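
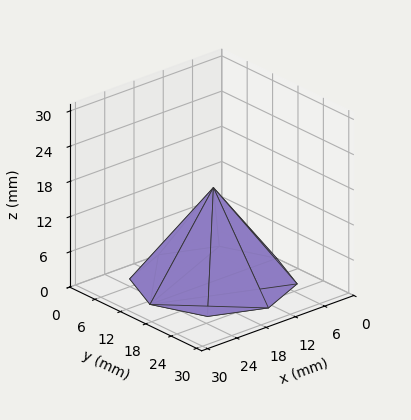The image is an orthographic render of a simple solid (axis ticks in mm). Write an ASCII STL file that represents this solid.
Reading the render: the shape is a regular 8-sided pyramid, base circumscribed radius ≈ 13 mm, apex at z ≈ 16 mm (dimensions read to the nearest mm from the axis ticks). For the STL, each face is triangulated and given an outward normal.

solid part
  facet normal 0.0000 0.0000 -1.0000
    outer loop
      vertex 13.00 26.00 0.00
      vertex 22.19 22.19 0.00
      vertex 26.00 13.00 0.00
    endloop
  endfacet
  facet normal 0.0000 0.0000 -1.0000
    outer loop
      vertex 3.81 22.19 0.00
      vertex 13.00 26.00 0.00
      vertex 26.00 13.00 0.00
    endloop
  endfacet
  facet normal 0.0000 0.0000 -1.0000
    outer loop
      vertex 0.00 13.00 0.00
      vertex 3.81 22.19 0.00
      vertex 26.00 13.00 0.00
    endloop
  endfacet
  facet normal 0.0000 0.0000 -1.0000
    outer loop
      vertex 3.81 3.81 0.00
      vertex 0.00 13.00 0.00
      vertex 26.00 13.00 0.00
    endloop
  endfacet
  facet normal 0.0000 0.0000 -1.0000
    outer loop
      vertex 13.00 0.00 0.00
      vertex 3.81 3.81 0.00
      vertex 26.00 13.00 0.00
    endloop
  endfacet
  facet normal 0.0000 0.0000 -1.0000
    outer loop
      vertex 22.19 3.81 0.00
      vertex 13.00 0.00 0.00
      vertex 26.00 13.00 0.00
    endloop
  endfacet
  facet normal 0.7388 0.3063 0.6003
    outer loop
      vertex 26.00 13.00 0.00
      vertex 22.19 22.19 0.00
      vertex 13.00 13.00 16.00
    endloop
  endfacet
  facet normal 0.3063 0.7388 0.6003
    outer loop
      vertex 22.19 22.19 0.00
      vertex 13.00 26.00 0.00
      vertex 13.00 13.00 16.00
    endloop
  endfacet
  facet normal -0.3063 0.7388 0.6003
    outer loop
      vertex 13.00 26.00 0.00
      vertex 3.81 22.19 0.00
      vertex 13.00 13.00 16.00
    endloop
  endfacet
  facet normal -0.7388 0.3063 0.6003
    outer loop
      vertex 3.81 22.19 0.00
      vertex 0.00 13.00 0.00
      vertex 13.00 13.00 16.00
    endloop
  endfacet
  facet normal -0.7388 -0.3063 0.6003
    outer loop
      vertex 0.00 13.00 0.00
      vertex 3.81 3.81 0.00
      vertex 13.00 13.00 16.00
    endloop
  endfacet
  facet normal -0.3063 -0.7388 0.6003
    outer loop
      vertex 3.81 3.81 0.00
      vertex 13.00 0.00 0.00
      vertex 13.00 13.00 16.00
    endloop
  endfacet
  facet normal 0.3063 -0.7388 0.6003
    outer loop
      vertex 13.00 0.00 0.00
      vertex 22.19 3.81 0.00
      vertex 13.00 13.00 16.00
    endloop
  endfacet
  facet normal 0.7388 -0.3063 0.6003
    outer loop
      vertex 22.19 3.81 0.00
      vertex 26.00 13.00 0.00
      vertex 13.00 13.00 16.00
    endloop
  endfacet
endsolid part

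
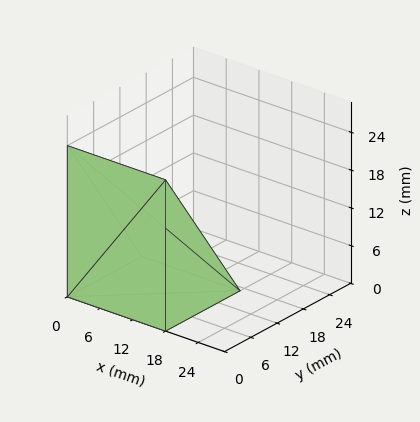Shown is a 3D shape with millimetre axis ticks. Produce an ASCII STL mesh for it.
Reading the render: the shape is a wedge (ramp): 18 × 17 mm base, rising to 24 mm along the y=0 edge and sloping linearly to z=0 at y=17 (dimensions read to the nearest mm from the axis ticks). For the STL, each face is triangulated and given an outward normal.

solid part
  facet normal 0.0000 0.0000 -1.0000
    outer loop
      vertex 18.00 17.00 0.00
      vertex 18.00 0.00 0.00
      vertex 0.00 0.00 0.00
    endloop
  endfacet
  facet normal 0.0000 0.0000 -1.0000
    outer loop
      vertex 0.00 17.00 0.00
      vertex 18.00 17.00 0.00
      vertex 0.00 0.00 0.00
    endloop
  endfacet
  facet normal 0.0000 -1.0000 0.0000
    outer loop
      vertex 0.00 0.00 0.00
      vertex 18.00 0.00 0.00
      vertex 18.00 0.00 24.00
    endloop
  endfacet
  facet normal 0.0000 -1.0000 0.0000
    outer loop
      vertex 0.00 0.00 0.00
      vertex 18.00 0.00 24.00
      vertex 0.00 0.00 24.00
    endloop
  endfacet
  facet normal 0.0000 0.8160 0.5780
    outer loop
      vertex 0.00 0.00 24.00
      vertex 18.00 0.00 24.00
      vertex 18.00 17.00 0.00
    endloop
  endfacet
  facet normal 0.0000 0.8160 0.5780
    outer loop
      vertex 0.00 0.00 24.00
      vertex 18.00 17.00 0.00
      vertex 0.00 17.00 0.00
    endloop
  endfacet
  facet normal -1.0000 0.0000 0.0000
    outer loop
      vertex 0.00 0.00 24.00
      vertex 0.00 17.00 0.00
      vertex 0.00 0.00 0.00
    endloop
  endfacet
  facet normal 1.0000 0.0000 0.0000
    outer loop
      vertex 18.00 0.00 0.00
      vertex 18.00 17.00 0.00
      vertex 18.00 0.00 24.00
    endloop
  endfacet
endsolid part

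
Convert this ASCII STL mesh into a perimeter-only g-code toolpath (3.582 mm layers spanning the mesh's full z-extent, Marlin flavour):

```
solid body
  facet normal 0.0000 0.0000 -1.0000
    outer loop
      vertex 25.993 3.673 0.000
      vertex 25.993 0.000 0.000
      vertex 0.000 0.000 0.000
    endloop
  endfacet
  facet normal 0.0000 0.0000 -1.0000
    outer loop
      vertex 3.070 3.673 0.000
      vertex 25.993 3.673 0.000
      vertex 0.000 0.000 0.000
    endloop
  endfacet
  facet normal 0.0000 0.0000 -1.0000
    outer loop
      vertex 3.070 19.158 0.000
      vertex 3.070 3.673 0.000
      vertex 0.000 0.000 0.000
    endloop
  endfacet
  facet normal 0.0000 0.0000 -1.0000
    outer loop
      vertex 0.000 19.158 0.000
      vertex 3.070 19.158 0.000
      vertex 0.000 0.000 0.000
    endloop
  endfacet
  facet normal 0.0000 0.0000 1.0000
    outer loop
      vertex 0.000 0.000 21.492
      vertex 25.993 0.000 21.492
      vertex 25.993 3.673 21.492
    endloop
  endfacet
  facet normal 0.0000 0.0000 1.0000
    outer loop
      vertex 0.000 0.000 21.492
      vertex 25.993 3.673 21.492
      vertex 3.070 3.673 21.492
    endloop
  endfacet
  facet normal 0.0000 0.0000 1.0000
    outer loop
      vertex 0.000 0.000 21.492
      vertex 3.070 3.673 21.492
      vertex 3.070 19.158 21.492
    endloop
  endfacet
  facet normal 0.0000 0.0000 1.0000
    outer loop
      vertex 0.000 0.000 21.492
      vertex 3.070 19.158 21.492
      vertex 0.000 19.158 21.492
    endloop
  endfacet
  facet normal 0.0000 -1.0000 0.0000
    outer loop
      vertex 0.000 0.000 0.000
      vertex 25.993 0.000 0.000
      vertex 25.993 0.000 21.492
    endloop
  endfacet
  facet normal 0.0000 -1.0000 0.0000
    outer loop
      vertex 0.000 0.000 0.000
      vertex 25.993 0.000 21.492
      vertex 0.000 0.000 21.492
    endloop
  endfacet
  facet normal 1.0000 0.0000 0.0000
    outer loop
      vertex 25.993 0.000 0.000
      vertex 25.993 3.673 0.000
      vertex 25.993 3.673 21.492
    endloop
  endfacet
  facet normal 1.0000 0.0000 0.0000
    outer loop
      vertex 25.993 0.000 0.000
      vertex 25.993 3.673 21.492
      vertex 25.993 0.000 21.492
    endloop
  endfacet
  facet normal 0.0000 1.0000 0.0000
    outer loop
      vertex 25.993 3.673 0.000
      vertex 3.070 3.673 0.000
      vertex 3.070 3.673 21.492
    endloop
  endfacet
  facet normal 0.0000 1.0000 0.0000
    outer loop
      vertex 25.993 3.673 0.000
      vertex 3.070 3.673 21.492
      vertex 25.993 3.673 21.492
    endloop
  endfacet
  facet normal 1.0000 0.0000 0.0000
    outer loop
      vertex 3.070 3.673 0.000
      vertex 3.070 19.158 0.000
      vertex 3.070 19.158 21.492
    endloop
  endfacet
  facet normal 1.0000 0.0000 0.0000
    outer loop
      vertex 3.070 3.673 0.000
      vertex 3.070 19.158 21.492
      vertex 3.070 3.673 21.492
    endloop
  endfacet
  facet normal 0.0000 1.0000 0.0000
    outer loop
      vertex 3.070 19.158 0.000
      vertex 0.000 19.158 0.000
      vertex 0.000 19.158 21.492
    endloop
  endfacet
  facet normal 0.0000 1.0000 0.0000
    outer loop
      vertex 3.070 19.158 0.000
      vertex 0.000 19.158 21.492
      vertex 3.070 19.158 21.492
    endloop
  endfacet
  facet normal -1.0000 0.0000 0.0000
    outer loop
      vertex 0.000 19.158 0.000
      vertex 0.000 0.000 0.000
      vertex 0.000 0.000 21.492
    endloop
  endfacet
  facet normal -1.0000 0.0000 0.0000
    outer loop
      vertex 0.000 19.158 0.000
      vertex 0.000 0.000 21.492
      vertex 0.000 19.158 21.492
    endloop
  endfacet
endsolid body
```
; perimeter-only toolpath
G21 ; units = mm
G90 ; absolute positioning
G28 ; home
; layer 1
G0 Z3.582
G0 X0.000 Y0.000
G1 X25.993 Y0.000
G1 X25.993 Y3.673
G1 X3.070 Y3.673
G1 X3.070 Y19.158
G1 X0.000 Y19.158
G1 X0.000 Y0.000
; layer 2
G0 Z7.164
G0 X0.000 Y0.000
G1 X25.993 Y0.000
G1 X25.993 Y3.673
G1 X3.070 Y3.673
G1 X3.070 Y19.158
G1 X0.000 Y19.158
G1 X0.000 Y0.000
; layer 3
G0 Z10.746
G0 X0.000 Y0.000
G1 X25.993 Y0.000
G1 X25.993 Y3.673
G1 X3.070 Y3.673
G1 X3.070 Y19.158
G1 X0.000 Y19.158
G1 X0.000 Y0.000
; layer 4
G0 Z14.328
G0 X0.000 Y0.000
G1 X25.993 Y0.000
G1 X25.993 Y3.673
G1 X3.070 Y3.673
G1 X3.070 Y19.158
G1 X0.000 Y19.158
G1 X0.000 Y0.000
; layer 5
G0 Z17.910
G0 X0.000 Y0.000
G1 X25.993 Y0.000
G1 X25.993 Y3.673
G1 X3.070 Y3.673
G1 X3.070 Y19.158
G1 X0.000 Y19.158
G1 X0.000 Y0.000
; layer 6
G0 Z21.492
G0 X0.000 Y0.000
G1 X25.993 Y0.000
G1 X25.993 Y3.673
G1 X3.070 Y3.673
G1 X3.070 Y19.158
G1 X0.000 Y19.158
G1 X0.000 Y0.000
M2 ; end

The solid is an L-shaped prism: outer 26 × 19.2 mm, arm thicknesses ≈ 3.67 mm (horizontal) and 3.07 mm (vertical), extruded 21.5 mm in z. Slicing at Δz = 3.582 mm — 6 equal slices spanning the solid's height, so layer i sits at z = i·h/6 — gives 6 non-empty perimeters. Each is a 6-segment closed polygon; G0 lifts to the layer z and rapids to the start vertex, then G1 traces the edges.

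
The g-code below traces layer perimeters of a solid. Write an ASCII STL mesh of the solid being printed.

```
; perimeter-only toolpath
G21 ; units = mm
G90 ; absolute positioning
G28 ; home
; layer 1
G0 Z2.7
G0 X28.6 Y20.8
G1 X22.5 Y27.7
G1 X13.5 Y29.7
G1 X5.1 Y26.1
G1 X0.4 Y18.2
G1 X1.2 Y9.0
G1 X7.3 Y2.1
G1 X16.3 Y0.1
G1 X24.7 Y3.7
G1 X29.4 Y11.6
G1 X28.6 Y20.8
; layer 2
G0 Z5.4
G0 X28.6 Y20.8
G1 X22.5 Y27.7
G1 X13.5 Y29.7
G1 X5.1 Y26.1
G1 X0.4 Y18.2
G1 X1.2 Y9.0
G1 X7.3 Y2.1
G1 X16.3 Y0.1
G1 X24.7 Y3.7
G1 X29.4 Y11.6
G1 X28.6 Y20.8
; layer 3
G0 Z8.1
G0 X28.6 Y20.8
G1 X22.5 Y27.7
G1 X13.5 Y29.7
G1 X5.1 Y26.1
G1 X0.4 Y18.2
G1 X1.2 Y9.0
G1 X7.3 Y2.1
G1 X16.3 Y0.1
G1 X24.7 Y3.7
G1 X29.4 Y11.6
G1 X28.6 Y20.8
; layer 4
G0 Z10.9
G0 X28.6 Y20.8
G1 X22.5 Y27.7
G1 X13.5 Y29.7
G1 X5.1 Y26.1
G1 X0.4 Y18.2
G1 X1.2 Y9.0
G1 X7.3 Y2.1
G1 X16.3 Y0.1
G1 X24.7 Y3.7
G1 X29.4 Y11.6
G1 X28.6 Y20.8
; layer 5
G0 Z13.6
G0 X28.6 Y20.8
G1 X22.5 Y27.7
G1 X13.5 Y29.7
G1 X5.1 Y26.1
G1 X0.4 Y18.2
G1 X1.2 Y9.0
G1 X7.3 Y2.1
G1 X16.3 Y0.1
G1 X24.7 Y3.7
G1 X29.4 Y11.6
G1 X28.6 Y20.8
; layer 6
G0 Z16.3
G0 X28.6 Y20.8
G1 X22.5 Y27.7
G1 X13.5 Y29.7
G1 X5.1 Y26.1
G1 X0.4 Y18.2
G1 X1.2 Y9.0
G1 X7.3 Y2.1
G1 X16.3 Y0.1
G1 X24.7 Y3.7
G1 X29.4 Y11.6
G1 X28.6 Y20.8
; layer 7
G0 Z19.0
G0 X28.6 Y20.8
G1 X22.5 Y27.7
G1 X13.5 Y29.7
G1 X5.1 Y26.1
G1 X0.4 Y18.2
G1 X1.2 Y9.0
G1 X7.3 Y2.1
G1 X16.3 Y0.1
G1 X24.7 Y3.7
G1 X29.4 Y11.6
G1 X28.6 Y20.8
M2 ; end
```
solid part
  facet normal 0.0000 0.0000 -1.0000
    outer loop
      vertex 13.5 29.7 0.0
      vertex 22.5 27.7 0.0
      vertex 28.6 20.8 0.0
    endloop
  endfacet
  facet normal 0.0000 0.0000 -1.0000
    outer loop
      vertex 5.1 26.1 0.0
      vertex 13.5 29.7 0.0
      vertex 28.6 20.8 0.0
    endloop
  endfacet
  facet normal 0.0000 0.0000 -1.0000
    outer loop
      vertex 0.4 18.2 0.0
      vertex 5.1 26.1 0.0
      vertex 28.6 20.8 0.0
    endloop
  endfacet
  facet normal 0.0000 0.0000 -1.0000
    outer loop
      vertex 1.2 9.0 0.0
      vertex 0.4 18.2 0.0
      vertex 28.6 20.8 0.0
    endloop
  endfacet
  facet normal 0.0000 0.0000 -1.0000
    outer loop
      vertex 7.3 2.1 0.0
      vertex 1.2 9.0 0.0
      vertex 28.6 20.8 0.0
    endloop
  endfacet
  facet normal 0.0000 0.0000 -1.0000
    outer loop
      vertex 16.3 0.1 0.0
      vertex 7.3 2.1 0.0
      vertex 28.6 20.8 0.0
    endloop
  endfacet
  facet normal 0.0000 0.0000 -1.0000
    outer loop
      vertex 24.7 3.7 0.0
      vertex 16.3 0.1 0.0
      vertex 28.6 20.8 0.0
    endloop
  endfacet
  facet normal 0.0000 0.0000 -1.0000
    outer loop
      vertex 29.4 11.6 0.0
      vertex 24.7 3.7 0.0
      vertex 28.6 20.8 0.0
    endloop
  endfacet
  facet normal 0.0000 0.0000 1.0000
    outer loop
      vertex 28.6 20.8 19.0
      vertex 22.5 27.7 19.0
      vertex 13.5 29.7 19.0
    endloop
  endfacet
  facet normal 0.0000 0.0000 1.0000
    outer loop
      vertex 28.6 20.8 19.0
      vertex 13.5 29.7 19.0
      vertex 5.1 26.1 19.0
    endloop
  endfacet
  facet normal 0.0000 0.0000 1.0000
    outer loop
      vertex 28.6 20.8 19.0
      vertex 5.1 26.1 19.0
      vertex 0.4 18.2 19.0
    endloop
  endfacet
  facet normal 0.0000 0.0000 1.0000
    outer loop
      vertex 28.6 20.8 19.0
      vertex 0.4 18.2 19.0
      vertex 1.2 9.0 19.0
    endloop
  endfacet
  facet normal 0.0000 0.0000 1.0000
    outer loop
      vertex 28.6 20.8 19.0
      vertex 1.2 9.0 19.0
      vertex 7.3 2.1 19.0
    endloop
  endfacet
  facet normal 0.0000 0.0000 1.0000
    outer loop
      vertex 28.6 20.8 19.0
      vertex 7.3 2.1 19.0
      vertex 16.3 0.1 19.0
    endloop
  endfacet
  facet normal 0.0000 0.0000 1.0000
    outer loop
      vertex 28.6 20.8 19.0
      vertex 16.3 0.1 19.0
      vertex 24.7 3.7 19.0
    endloop
  endfacet
  facet normal 0.0000 0.0000 1.0000
    outer loop
      vertex 28.6 20.8 19.0
      vertex 24.7 3.7 19.0
      vertex 29.4 11.6 19.0
    endloop
  endfacet
  facet normal 0.7492 0.6623 0.0000
    outer loop
      vertex 28.6 20.8 0.0
      vertex 22.5 27.7 0.0
      vertex 22.5 27.7 19.0
    endloop
  endfacet
  facet normal 0.7492 0.6623 0.0000
    outer loop
      vertex 28.6 20.8 0.0
      vertex 22.5 27.7 19.0
      vertex 28.6 20.8 19.0
    endloop
  endfacet
  facet normal 0.2169 0.9762 0.0000
    outer loop
      vertex 22.5 27.7 0.0
      vertex 13.5 29.7 0.0
      vertex 13.5 29.7 19.0
    endloop
  endfacet
  facet normal 0.2169 0.9762 0.0000
    outer loop
      vertex 22.5 27.7 0.0
      vertex 13.5 29.7 19.0
      vertex 22.5 27.7 19.0
    endloop
  endfacet
  facet normal -0.3939 0.9191 0.0000
    outer loop
      vertex 13.5 29.7 0.0
      vertex 5.1 26.1 0.0
      vertex 5.1 26.1 19.0
    endloop
  endfacet
  facet normal -0.3939 0.9191 0.0000
    outer loop
      vertex 13.5 29.7 0.0
      vertex 5.1 26.1 19.0
      vertex 13.5 29.7 19.0
    endloop
  endfacet
  facet normal -0.8594 0.5113 0.0000
    outer loop
      vertex 5.1 26.1 0.0
      vertex 0.4 18.2 0.0
      vertex 0.4 18.2 19.0
    endloop
  endfacet
  facet normal -0.8594 0.5113 0.0000
    outer loop
      vertex 5.1 26.1 0.0
      vertex 0.4 18.2 19.0
      vertex 5.1 26.1 19.0
    endloop
  endfacet
  facet normal -0.9962 -0.0866 0.0000
    outer loop
      vertex 0.4 18.2 0.0
      vertex 1.2 9.0 0.0
      vertex 1.2 9.0 19.0
    endloop
  endfacet
  facet normal -0.9962 -0.0866 0.0000
    outer loop
      vertex 0.4 18.2 0.0
      vertex 1.2 9.0 19.0
      vertex 0.4 18.2 19.0
    endloop
  endfacet
  facet normal -0.7492 -0.6623 0.0000
    outer loop
      vertex 1.2 9.0 0.0
      vertex 7.3 2.1 0.0
      vertex 7.3 2.1 19.0
    endloop
  endfacet
  facet normal -0.7492 -0.6623 0.0000
    outer loop
      vertex 1.2 9.0 0.0
      vertex 7.3 2.1 19.0
      vertex 1.2 9.0 19.0
    endloop
  endfacet
  facet normal -0.2169 -0.9762 0.0000
    outer loop
      vertex 7.3 2.1 0.0
      vertex 16.3 0.1 0.0
      vertex 16.3 0.1 19.0
    endloop
  endfacet
  facet normal -0.2169 -0.9762 0.0000
    outer loop
      vertex 7.3 2.1 0.0
      vertex 16.3 0.1 19.0
      vertex 7.3 2.1 19.0
    endloop
  endfacet
  facet normal 0.3939 -0.9191 0.0000
    outer loop
      vertex 16.3 0.1 0.0
      vertex 24.7 3.7 0.0
      vertex 24.7 3.7 19.0
    endloop
  endfacet
  facet normal 0.3939 -0.9191 0.0000
    outer loop
      vertex 16.3 0.1 0.0
      vertex 24.7 3.7 19.0
      vertex 16.3 0.1 19.0
    endloop
  endfacet
  facet normal 0.8594 -0.5113 0.0000
    outer loop
      vertex 24.7 3.7 0.0
      vertex 29.4 11.6 0.0
      vertex 29.4 11.6 19.0
    endloop
  endfacet
  facet normal 0.8594 -0.5113 0.0000
    outer loop
      vertex 24.7 3.7 0.0
      vertex 29.4 11.6 19.0
      vertex 24.7 3.7 19.0
    endloop
  endfacet
  facet normal 0.9962 0.0866 0.0000
    outer loop
      vertex 29.4 11.6 0.0
      vertex 28.6 20.8 0.0
      vertex 28.6 20.8 19.0
    endloop
  endfacet
  facet normal 0.9962 0.0866 0.0000
    outer loop
      vertex 29.4 11.6 0.0
      vertex 28.6 20.8 19.0
      vertex 29.4 11.6 19.0
    endloop
  endfacet
endsolid part

The G0 Z moves step by Δz≈2.7 mm. Every layer's G1 loop is the same polygon, so the solid is a straight extrusion of it from z=0 to z≈19. Closing with flat bottom and top caps and triangulating gives 36 facets — a regular 10-sided prism (a cylinder approximated with 10 flat sides), circumscribed radius ≈ 14.9 mm, height ≈ 19 mm.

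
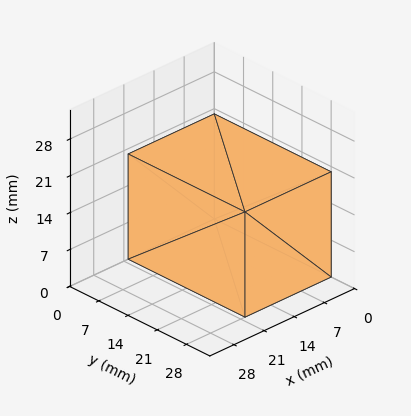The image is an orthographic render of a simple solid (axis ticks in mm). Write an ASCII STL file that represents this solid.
Reading the render: the shape is a rectangular box, roughly 20 × 28 mm footprint and 20 mm tall (dimensions read to the nearest mm from the axis ticks). For the STL, each face is triangulated and given an outward normal.

solid part
  facet normal 0.0000 0.0000 -1.0000
    outer loop
      vertex 20.000 28.000 0.000
      vertex 20.000 0.000 0.000
      vertex 0.000 0.000 0.000
    endloop
  endfacet
  facet normal 0.0000 0.0000 -1.0000
    outer loop
      vertex 0.000 28.000 0.000
      vertex 20.000 28.000 0.000
      vertex 0.000 0.000 0.000
    endloop
  endfacet
  facet normal 0.0000 0.0000 1.0000
    outer loop
      vertex 0.000 0.000 20.000
      vertex 20.000 0.000 20.000
      vertex 20.000 28.000 20.000
    endloop
  endfacet
  facet normal 0.0000 0.0000 1.0000
    outer loop
      vertex 0.000 0.000 20.000
      vertex 20.000 28.000 20.000
      vertex 0.000 28.000 20.000
    endloop
  endfacet
  facet normal 0.0000 -1.0000 0.0000
    outer loop
      vertex 0.000 0.000 0.000
      vertex 20.000 0.000 0.000
      vertex 20.000 0.000 20.000
    endloop
  endfacet
  facet normal 0.0000 -1.0000 0.0000
    outer loop
      vertex 0.000 0.000 0.000
      vertex 20.000 0.000 20.000
      vertex 0.000 0.000 20.000
    endloop
  endfacet
  facet normal 0.0000 1.0000 0.0000
    outer loop
      vertex 20.000 28.000 20.000
      vertex 20.000 28.000 0.000
      vertex 0.000 28.000 0.000
    endloop
  endfacet
  facet normal 0.0000 1.0000 0.0000
    outer loop
      vertex 0.000 28.000 20.000
      vertex 20.000 28.000 20.000
      vertex 0.000 28.000 0.000
    endloop
  endfacet
  facet normal -1.0000 0.0000 0.0000
    outer loop
      vertex 0.000 28.000 20.000
      vertex 0.000 28.000 0.000
      vertex 0.000 0.000 0.000
    endloop
  endfacet
  facet normal -1.0000 0.0000 0.0000
    outer loop
      vertex 0.000 0.000 20.000
      vertex 0.000 28.000 20.000
      vertex 0.000 0.000 0.000
    endloop
  endfacet
  facet normal 1.0000 0.0000 0.0000
    outer loop
      vertex 20.000 0.000 0.000
      vertex 20.000 28.000 0.000
      vertex 20.000 28.000 20.000
    endloop
  endfacet
  facet normal 1.0000 0.0000 0.0000
    outer loop
      vertex 20.000 0.000 0.000
      vertex 20.000 28.000 20.000
      vertex 20.000 0.000 20.000
    endloop
  endfacet
endsolid part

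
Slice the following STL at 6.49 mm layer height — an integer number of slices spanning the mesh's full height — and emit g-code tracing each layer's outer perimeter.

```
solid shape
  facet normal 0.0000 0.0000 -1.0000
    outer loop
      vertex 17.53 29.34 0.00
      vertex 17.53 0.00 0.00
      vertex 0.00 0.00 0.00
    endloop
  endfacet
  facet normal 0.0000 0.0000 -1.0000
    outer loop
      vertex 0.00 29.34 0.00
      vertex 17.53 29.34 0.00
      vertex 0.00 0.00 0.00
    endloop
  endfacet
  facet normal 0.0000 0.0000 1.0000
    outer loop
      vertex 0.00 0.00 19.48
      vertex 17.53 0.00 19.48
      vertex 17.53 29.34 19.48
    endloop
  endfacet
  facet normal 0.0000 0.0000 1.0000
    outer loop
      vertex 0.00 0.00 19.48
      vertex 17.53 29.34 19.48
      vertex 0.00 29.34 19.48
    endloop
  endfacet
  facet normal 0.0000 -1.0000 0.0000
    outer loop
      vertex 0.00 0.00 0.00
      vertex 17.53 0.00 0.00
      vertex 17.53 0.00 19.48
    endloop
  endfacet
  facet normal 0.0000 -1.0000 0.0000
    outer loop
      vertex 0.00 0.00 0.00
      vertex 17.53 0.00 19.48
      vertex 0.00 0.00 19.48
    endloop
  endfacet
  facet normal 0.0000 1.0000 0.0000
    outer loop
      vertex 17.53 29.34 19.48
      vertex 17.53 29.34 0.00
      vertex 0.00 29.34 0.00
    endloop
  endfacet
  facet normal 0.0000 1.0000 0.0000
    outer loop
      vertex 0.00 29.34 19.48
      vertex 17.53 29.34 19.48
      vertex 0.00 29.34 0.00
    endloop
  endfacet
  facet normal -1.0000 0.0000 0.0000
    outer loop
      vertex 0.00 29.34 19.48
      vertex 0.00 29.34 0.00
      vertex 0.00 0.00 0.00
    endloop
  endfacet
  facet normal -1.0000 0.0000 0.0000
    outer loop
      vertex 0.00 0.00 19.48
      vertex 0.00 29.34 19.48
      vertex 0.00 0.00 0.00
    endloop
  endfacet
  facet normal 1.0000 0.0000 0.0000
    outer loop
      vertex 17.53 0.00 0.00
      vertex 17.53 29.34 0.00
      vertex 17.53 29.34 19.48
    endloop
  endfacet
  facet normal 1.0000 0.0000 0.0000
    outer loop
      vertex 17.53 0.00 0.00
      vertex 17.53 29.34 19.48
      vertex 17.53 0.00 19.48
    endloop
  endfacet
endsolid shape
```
; perimeter-only toolpath
G21 ; units = mm
G90 ; absolute positioning
G28 ; home
; layer 1
G0 Z6.49
G0 X0.00 Y0.00
G1 X17.53 Y0.00
G1 X17.53 Y29.34
G1 X0.00 Y29.34
G1 X0.00 Y0.00
; layer 2
G0 Z12.99
G0 X0.00 Y0.00
G1 X17.53 Y0.00
G1 X17.53 Y29.34
G1 X0.00 Y29.34
G1 X0.00 Y0.00
; layer 3
G0 Z19.48
G0 X0.00 Y0.00
G1 X17.53 Y0.00
G1 X17.53 Y29.34
G1 X0.00 Y29.34
G1 X0.00 Y0.00
M2 ; end

The solid is a rectangular box, roughly 17.5 × 29.3 mm footprint and 19.5 mm tall. Slicing at Δz = 6.49 mm — 3 equal slices spanning the solid's height, so layer i sits at z = i·h/3 — gives 3 non-empty perimeters. Each is a 4-segment closed polygon; G0 lifts to the layer z and rapids to the start vertex, then G1 traces the edges.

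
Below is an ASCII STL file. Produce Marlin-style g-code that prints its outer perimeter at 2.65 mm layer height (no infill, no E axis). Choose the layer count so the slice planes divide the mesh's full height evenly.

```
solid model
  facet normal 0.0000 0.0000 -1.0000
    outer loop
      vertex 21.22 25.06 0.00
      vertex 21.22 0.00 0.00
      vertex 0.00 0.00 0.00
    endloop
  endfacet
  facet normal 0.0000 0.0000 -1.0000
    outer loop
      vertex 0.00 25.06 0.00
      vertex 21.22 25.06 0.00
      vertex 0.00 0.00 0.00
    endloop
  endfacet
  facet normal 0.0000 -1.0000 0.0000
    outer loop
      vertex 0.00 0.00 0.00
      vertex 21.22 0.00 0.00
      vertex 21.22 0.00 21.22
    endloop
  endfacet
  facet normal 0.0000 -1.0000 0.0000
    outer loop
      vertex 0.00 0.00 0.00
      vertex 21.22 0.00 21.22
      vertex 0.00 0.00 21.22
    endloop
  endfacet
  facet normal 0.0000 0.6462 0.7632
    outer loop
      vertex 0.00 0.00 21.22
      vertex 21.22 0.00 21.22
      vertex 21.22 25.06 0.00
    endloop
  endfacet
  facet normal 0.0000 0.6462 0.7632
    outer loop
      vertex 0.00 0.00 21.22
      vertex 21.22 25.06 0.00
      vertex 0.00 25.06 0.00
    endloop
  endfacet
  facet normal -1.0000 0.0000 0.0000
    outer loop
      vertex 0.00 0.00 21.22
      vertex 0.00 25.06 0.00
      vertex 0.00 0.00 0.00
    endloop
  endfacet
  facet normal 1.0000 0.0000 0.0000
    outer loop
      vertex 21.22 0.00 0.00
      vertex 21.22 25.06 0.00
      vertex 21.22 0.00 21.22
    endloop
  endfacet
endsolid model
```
; perimeter-only toolpath
G21 ; units = mm
G90 ; absolute positioning
G28 ; home
; layer 1
G0 Z2.65
G0 X0.00 Y0.00
G1 X21.22 Y0.00
G1 X21.22 Y21.93
G1 X0.00 Y21.93
G1 X0.00 Y0.00
; layer 2
G0 Z5.30
G0 X0.00 Y0.00
G1 X21.22 Y0.00
G1 X21.22 Y18.79
G1 X0.00 Y18.79
G1 X0.00 Y0.00
; layer 3
G0 Z7.96
G0 X0.00 Y0.00
G1 X21.22 Y0.00
G1 X21.22 Y15.66
G1 X0.00 Y15.66
G1 X0.00 Y0.00
; layer 4
G0 Z10.61
G0 X0.00 Y0.00
G1 X21.22 Y0.00
G1 X21.22 Y12.53
G1 X0.00 Y12.53
G1 X0.00 Y0.00
; layer 5
G0 Z13.26
G0 X0.00 Y0.00
G1 X21.22 Y0.00
G1 X21.22 Y9.40
G1 X0.00 Y9.40
G1 X0.00 Y0.00
; layer 6
G0 Z15.91
G0 X0.00 Y0.00
G1 X21.22 Y0.00
G1 X21.22 Y6.26
G1 X0.00 Y6.26
G1 X0.00 Y0.00
; layer 7
G0 Z18.57
G0 X0.00 Y0.00
G1 X21.22 Y0.00
G1 X21.22 Y3.13
G1 X0.00 Y3.13
G1 X0.00 Y0.00
M2 ; end

The solid is a wedge (ramp): 21.2 × 25.1 mm base, rising to 21.2 mm along the y=0 edge and sloping linearly to z=0 at y=25.1. Slicing at Δz = 2.65 mm — 8 equal slices spanning the solid's height, so layer i sits at z = i·h/8 — gives 7 non-empty perimeters. Each is a 4-segment closed polygon; G0 lifts to the layer z and rapids to the start vertex, then G1 traces the edges. The cross-section shrinks linearly with z (the slice at the apex is degenerate and omitted).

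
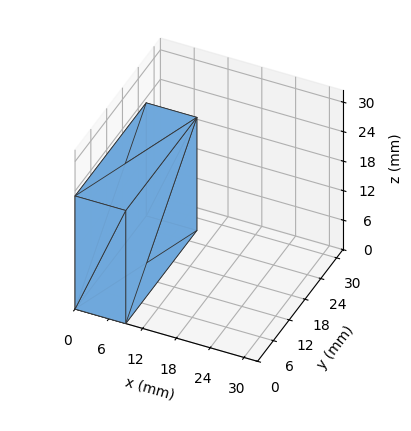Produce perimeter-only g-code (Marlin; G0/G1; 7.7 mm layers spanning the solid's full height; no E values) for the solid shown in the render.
Reading the render: the shape is a rectangular box, roughly 9 × 27 mm footprint and 23 mm tall (dimensions read to the nearest mm from the axis ticks). For the g-code, the solid's height is divided into equal slices at the stated Δz and each level perimeter traced with G1 moves after a G0 lift.

; perimeter-only toolpath
G21 ; units = mm
G90 ; absolute positioning
G28 ; home
; layer 1
G0 Z7.7
G0 X0.0 Y0.0
G1 X9.0 Y0.0
G1 X9.0 Y27.0
G1 X0.0 Y27.0
G1 X0.0 Y0.0
; layer 2
G0 Z15.3
G0 X0.0 Y0.0
G1 X9.0 Y0.0
G1 X9.0 Y27.0
G1 X0.0 Y27.0
G1 X0.0 Y0.0
; layer 3
G0 Z23.0
G0 X0.0 Y0.0
G1 X9.0 Y0.0
G1 X9.0 Y27.0
G1 X0.0 Y27.0
G1 X0.0 Y0.0
M2 ; end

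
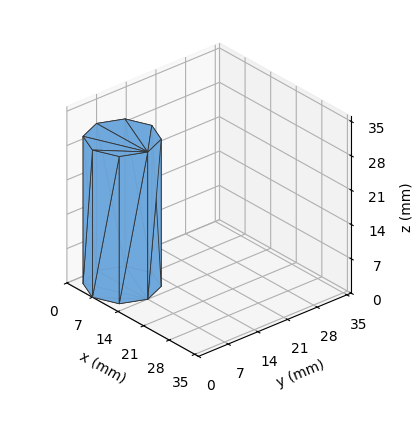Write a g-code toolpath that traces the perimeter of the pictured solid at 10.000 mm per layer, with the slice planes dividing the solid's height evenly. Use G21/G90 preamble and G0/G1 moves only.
Reading the render: the shape is a regular 8-sided prism (a cylinder approximated with 8 flat sides), circumscribed radius ≈ 7 mm, height ≈ 30 mm (dimensions read to the nearest mm from the axis ticks). For the g-code, the solid's height is divided into equal slices at the stated Δz and each level perimeter traced with G1 moves after a G0 lift.

; perimeter-only toolpath
G21 ; units = mm
G90 ; absolute positioning
G28 ; home
; layer 1
G0 Z10.000
G0 X14.000 Y7.000
G1 X11.950 Y11.950
G1 X7.000 Y14.000
G1 X2.050 Y11.950
G1 X0.000 Y7.000
G1 X2.050 Y2.050
G1 X7.000 Y0.000
G1 X11.950 Y2.050
G1 X14.000 Y7.000
; layer 2
G0 Z20.000
G0 X14.000 Y7.000
G1 X11.950 Y11.950
G1 X7.000 Y14.000
G1 X2.050 Y11.950
G1 X0.000 Y7.000
G1 X2.050 Y2.050
G1 X7.000 Y0.000
G1 X11.950 Y2.050
G1 X14.000 Y7.000
; layer 3
G0 Z30.000
G0 X14.000 Y7.000
G1 X11.950 Y11.950
G1 X7.000 Y14.000
G1 X2.050 Y11.950
G1 X0.000 Y7.000
G1 X2.050 Y2.050
G1 X7.000 Y0.000
G1 X11.950 Y2.050
G1 X14.000 Y7.000
M2 ; end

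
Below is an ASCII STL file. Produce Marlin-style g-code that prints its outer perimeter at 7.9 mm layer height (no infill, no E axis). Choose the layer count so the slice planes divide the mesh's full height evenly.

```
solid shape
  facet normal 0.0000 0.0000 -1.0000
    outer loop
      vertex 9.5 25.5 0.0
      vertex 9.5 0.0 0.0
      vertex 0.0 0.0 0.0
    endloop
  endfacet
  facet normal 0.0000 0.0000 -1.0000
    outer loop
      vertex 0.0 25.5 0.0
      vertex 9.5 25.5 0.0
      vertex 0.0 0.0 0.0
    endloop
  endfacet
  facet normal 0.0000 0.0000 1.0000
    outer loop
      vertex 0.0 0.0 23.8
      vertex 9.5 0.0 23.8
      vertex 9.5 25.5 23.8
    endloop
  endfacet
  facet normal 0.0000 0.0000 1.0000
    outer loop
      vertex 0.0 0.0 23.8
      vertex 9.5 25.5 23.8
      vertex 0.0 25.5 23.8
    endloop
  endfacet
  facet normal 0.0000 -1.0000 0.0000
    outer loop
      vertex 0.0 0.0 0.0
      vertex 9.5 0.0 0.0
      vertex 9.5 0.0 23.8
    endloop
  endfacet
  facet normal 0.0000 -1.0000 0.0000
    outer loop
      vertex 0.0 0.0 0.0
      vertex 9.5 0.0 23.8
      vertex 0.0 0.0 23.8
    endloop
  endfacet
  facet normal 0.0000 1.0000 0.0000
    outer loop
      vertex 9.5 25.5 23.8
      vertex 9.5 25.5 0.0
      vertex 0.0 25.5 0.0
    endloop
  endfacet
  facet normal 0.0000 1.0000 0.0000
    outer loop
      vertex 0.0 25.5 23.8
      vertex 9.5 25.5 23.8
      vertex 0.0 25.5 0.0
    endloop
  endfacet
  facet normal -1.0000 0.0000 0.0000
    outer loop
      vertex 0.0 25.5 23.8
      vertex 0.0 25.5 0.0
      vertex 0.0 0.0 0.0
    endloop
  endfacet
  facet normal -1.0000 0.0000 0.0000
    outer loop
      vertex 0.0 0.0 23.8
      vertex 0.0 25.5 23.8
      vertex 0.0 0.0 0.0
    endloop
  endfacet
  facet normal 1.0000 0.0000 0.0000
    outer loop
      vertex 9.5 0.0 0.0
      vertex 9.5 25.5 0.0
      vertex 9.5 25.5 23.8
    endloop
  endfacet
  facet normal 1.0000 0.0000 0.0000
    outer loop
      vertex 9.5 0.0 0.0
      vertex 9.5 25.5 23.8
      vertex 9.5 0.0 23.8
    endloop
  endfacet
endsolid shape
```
; perimeter-only toolpath
G21 ; units = mm
G90 ; absolute positioning
G28 ; home
; layer 1
G0 Z7.9
G0 X0.0 Y0.0
G1 X9.5 Y0.0
G1 X9.5 Y25.5
G1 X0.0 Y25.5
G1 X0.0 Y0.0
; layer 2
G0 Z15.9
G0 X0.0 Y0.0
G1 X9.5 Y0.0
G1 X9.5 Y25.5
G1 X0.0 Y25.5
G1 X0.0 Y0.0
; layer 3
G0 Z23.8
G0 X0.0 Y0.0
G1 X9.5 Y0.0
G1 X9.5 Y25.5
G1 X0.0 Y25.5
G1 X0.0 Y0.0
M2 ; end

The solid is a rectangular box, roughly 9.5 × 25.5 mm footprint and 23.8 mm tall. Slicing at Δz = 7.9 mm — 3 equal slices spanning the solid's height, so layer i sits at z = i·h/3 — gives 3 non-empty perimeters. Each is a 4-segment closed polygon; G0 lifts to the layer z and rapids to the start vertex, then G1 traces the edges.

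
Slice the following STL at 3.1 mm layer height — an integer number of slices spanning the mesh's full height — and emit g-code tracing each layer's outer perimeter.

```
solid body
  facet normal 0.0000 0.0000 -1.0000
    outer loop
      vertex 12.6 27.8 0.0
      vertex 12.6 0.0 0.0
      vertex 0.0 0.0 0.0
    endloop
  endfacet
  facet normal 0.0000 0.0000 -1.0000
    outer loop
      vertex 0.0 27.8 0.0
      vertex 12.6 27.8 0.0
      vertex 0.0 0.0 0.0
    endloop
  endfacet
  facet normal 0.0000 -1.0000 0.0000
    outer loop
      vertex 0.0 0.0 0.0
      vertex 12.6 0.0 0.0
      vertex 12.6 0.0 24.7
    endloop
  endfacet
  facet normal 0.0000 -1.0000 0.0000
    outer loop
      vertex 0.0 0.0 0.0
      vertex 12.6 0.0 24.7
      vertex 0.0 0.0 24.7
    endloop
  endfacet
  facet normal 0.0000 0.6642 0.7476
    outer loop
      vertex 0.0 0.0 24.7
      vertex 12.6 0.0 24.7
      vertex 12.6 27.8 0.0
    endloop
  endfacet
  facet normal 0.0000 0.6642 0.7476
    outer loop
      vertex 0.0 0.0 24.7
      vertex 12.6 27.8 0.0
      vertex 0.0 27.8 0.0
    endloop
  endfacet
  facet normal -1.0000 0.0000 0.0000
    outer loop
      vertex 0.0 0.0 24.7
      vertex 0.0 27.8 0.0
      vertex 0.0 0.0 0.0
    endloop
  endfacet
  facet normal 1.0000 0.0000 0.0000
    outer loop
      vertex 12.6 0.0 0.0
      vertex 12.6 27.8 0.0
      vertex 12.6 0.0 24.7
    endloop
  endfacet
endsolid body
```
; perimeter-only toolpath
G21 ; units = mm
G90 ; absolute positioning
G28 ; home
; layer 1
G0 Z3.1
G0 X0.0 Y0.0
G1 X12.6 Y0.0
G1 X12.6 Y24.3
G1 X0.0 Y24.3
G1 X0.0 Y0.0
; layer 2
G0 Z6.2
G0 X0.0 Y0.0
G1 X12.6 Y0.0
G1 X12.6 Y20.9
G1 X0.0 Y20.9
G1 X0.0 Y0.0
; layer 3
G0 Z9.3
G0 X0.0 Y0.0
G1 X12.6 Y0.0
G1 X12.6 Y17.4
G1 X0.0 Y17.4
G1 X0.0 Y0.0
; layer 4
G0 Z12.3
G0 X0.0 Y0.0
G1 X12.6 Y0.0
G1 X12.6 Y13.9
G1 X0.0 Y13.9
G1 X0.0 Y0.0
; layer 5
G0 Z15.4
G0 X0.0 Y0.0
G1 X12.6 Y0.0
G1 X12.6 Y10.4
G1 X0.0 Y10.4
G1 X0.0 Y0.0
; layer 6
G0 Z18.5
G0 X0.0 Y0.0
G1 X12.6 Y0.0
G1 X12.6 Y7.0
G1 X0.0 Y7.0
G1 X0.0 Y0.0
; layer 7
G0 Z21.6
G0 X0.0 Y0.0
G1 X12.6 Y0.0
G1 X12.6 Y3.5
G1 X0.0 Y3.5
G1 X0.0 Y0.0
M2 ; end

The solid is a wedge (ramp): 12.6 × 27.8 mm base, rising to 24.7 mm along the y=0 edge and sloping linearly to z=0 at y=27.8. Slicing at Δz = 3.1 mm — 8 equal slices spanning the solid's height, so layer i sits at z = i·h/8 — gives 7 non-empty perimeters. Each is a 4-segment closed polygon; G0 lifts to the layer z and rapids to the start vertex, then G1 traces the edges. The cross-section shrinks linearly with z (the slice at the apex is degenerate and omitted).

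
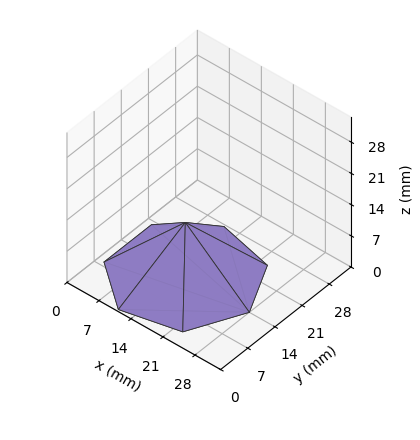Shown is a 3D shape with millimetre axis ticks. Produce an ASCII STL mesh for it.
Reading the render: the shape is a regular 7-sided pyramid, base circumscribed radius ≈ 14 mm, apex at z ≈ 12 mm (dimensions read to the nearest mm from the axis ticks). For the STL, each face is triangulated and given an outward normal.

solid part
  facet normal 0.0000 0.0000 -1.0000
    outer loop
      vertex 10.9 27.6 0.0
      vertex 22.7 24.9 0.0
      vertex 28.0 14.0 0.0
    endloop
  endfacet
  facet normal 0.0000 0.0000 -1.0000
    outer loop
      vertex 1.4 20.1 0.0
      vertex 10.9 27.6 0.0
      vertex 28.0 14.0 0.0
    endloop
  endfacet
  facet normal 0.0000 0.0000 -1.0000
    outer loop
      vertex 1.4 7.9 0.0
      vertex 1.4 20.1 0.0
      vertex 28.0 14.0 0.0
    endloop
  endfacet
  facet normal 0.0000 0.0000 -1.0000
    outer loop
      vertex 10.9 0.4 0.0
      vertex 1.4 7.9 0.0
      vertex 28.0 14.0 0.0
    endloop
  endfacet
  facet normal 0.0000 0.0000 -1.0000
    outer loop
      vertex 22.7 3.1 0.0
      vertex 10.9 0.4 0.0
      vertex 28.0 14.0 0.0
    endloop
  endfacet
  facet normal 0.6205 0.3017 0.7239
    outer loop
      vertex 28.0 14.0 0.0
      vertex 22.7 24.9 0.0
      vertex 14.0 14.0 12.0
    endloop
  endfacet
  facet normal 0.1540 0.6732 0.7232
    outer loop
      vertex 22.7 24.9 0.0
      vertex 10.9 27.6 0.0
      vertex 14.0 14.0 12.0
    endloop
  endfacet
  facet normal -0.4274 0.5414 0.7240
    outer loop
      vertex 10.9 27.6 0.0
      vertex 1.4 20.1 0.0
      vertex 14.0 14.0 12.0
    endloop
  endfacet
  facet normal -0.6897 0.0000 0.7241
    outer loop
      vertex 1.4 20.1 0.0
      vertex 1.4 7.9 0.0
      vertex 14.0 14.0 12.0
    endloop
  endfacet
  facet normal -0.4274 -0.5414 0.7240
    outer loop
      vertex 1.4 7.9 0.0
      vertex 10.9 0.4 0.0
      vertex 14.0 14.0 12.0
    endloop
  endfacet
  facet normal 0.1540 -0.6732 0.7232
    outer loop
      vertex 10.9 0.4 0.0
      vertex 22.7 3.1 0.0
      vertex 14.0 14.0 12.0
    endloop
  endfacet
  facet normal 0.6205 -0.3017 0.7239
    outer loop
      vertex 22.7 3.1 0.0
      vertex 28.0 14.0 0.0
      vertex 14.0 14.0 12.0
    endloop
  endfacet
endsolid part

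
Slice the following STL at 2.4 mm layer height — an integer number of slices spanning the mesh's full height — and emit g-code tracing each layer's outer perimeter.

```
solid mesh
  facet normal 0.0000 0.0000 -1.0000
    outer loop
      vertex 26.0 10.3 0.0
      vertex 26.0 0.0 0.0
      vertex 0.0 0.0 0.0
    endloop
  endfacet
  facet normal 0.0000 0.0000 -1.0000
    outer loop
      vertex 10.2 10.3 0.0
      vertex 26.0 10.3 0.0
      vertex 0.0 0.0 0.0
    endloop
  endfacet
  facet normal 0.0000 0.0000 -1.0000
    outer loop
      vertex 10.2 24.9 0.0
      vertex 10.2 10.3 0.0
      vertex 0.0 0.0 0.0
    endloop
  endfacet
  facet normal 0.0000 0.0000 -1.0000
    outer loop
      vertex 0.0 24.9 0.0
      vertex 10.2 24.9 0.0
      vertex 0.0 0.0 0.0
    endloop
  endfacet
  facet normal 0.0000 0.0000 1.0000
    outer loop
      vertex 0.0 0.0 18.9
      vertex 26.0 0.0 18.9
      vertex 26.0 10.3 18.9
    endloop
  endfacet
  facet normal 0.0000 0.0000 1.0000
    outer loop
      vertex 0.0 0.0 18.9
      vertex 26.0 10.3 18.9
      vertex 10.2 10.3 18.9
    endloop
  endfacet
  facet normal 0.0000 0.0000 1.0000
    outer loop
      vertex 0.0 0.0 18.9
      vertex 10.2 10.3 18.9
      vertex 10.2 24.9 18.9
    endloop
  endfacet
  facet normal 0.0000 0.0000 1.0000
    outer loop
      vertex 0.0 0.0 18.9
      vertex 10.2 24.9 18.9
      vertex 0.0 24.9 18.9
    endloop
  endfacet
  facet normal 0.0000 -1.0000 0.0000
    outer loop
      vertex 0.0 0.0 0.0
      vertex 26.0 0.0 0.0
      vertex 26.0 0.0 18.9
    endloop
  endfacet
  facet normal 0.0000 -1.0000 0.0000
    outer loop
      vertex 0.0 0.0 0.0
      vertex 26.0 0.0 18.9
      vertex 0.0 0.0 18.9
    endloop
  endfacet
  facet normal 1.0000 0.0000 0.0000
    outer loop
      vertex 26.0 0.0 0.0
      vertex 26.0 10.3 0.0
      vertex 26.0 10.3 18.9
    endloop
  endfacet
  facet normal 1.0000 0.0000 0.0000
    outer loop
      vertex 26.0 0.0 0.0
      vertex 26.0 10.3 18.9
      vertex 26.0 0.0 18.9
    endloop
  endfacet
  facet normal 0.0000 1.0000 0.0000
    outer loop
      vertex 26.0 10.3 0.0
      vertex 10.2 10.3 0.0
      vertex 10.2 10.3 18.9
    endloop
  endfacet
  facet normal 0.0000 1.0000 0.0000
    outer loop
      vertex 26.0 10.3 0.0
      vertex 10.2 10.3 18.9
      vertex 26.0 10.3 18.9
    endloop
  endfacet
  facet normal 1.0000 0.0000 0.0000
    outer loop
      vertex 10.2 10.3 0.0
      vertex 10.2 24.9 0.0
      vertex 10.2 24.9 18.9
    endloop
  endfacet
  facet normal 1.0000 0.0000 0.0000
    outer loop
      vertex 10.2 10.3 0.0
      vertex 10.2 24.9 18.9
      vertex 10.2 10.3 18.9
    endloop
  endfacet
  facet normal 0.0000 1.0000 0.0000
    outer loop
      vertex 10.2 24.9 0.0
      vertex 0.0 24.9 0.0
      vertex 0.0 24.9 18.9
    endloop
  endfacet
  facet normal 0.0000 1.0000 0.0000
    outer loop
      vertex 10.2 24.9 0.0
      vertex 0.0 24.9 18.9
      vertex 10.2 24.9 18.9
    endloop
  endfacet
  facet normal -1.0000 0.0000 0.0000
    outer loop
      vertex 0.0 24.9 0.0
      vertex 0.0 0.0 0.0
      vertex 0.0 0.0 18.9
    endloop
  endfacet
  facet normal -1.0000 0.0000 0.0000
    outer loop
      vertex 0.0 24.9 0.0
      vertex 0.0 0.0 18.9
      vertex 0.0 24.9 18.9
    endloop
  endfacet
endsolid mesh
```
; perimeter-only toolpath
G21 ; units = mm
G90 ; absolute positioning
G28 ; home
; layer 1
G0 Z2.4
G0 X0.0 Y0.0
G1 X26.0 Y0.0
G1 X26.0 Y10.3
G1 X10.2 Y10.3
G1 X10.2 Y24.9
G1 X0.0 Y24.9
G1 X0.0 Y0.0
; layer 2
G0 Z4.7
G0 X0.0 Y0.0
G1 X26.0 Y0.0
G1 X26.0 Y10.3
G1 X10.2 Y10.3
G1 X10.2 Y24.9
G1 X0.0 Y24.9
G1 X0.0 Y0.0
; layer 3
G0 Z7.1
G0 X0.0 Y0.0
G1 X26.0 Y0.0
G1 X26.0 Y10.3
G1 X10.2 Y10.3
G1 X10.2 Y24.9
G1 X0.0 Y24.9
G1 X0.0 Y0.0
; layer 4
G0 Z9.4
G0 X0.0 Y0.0
G1 X26.0 Y0.0
G1 X26.0 Y10.3
G1 X10.2 Y10.3
G1 X10.2 Y24.9
G1 X0.0 Y24.9
G1 X0.0 Y0.0
; layer 5
G0 Z11.8
G0 X0.0 Y0.0
G1 X26.0 Y0.0
G1 X26.0 Y10.3
G1 X10.2 Y10.3
G1 X10.2 Y24.9
G1 X0.0 Y24.9
G1 X0.0 Y0.0
; layer 6
G0 Z14.2
G0 X0.0 Y0.0
G1 X26.0 Y0.0
G1 X26.0 Y10.3
G1 X10.2 Y10.3
G1 X10.2 Y24.9
G1 X0.0 Y24.9
G1 X0.0 Y0.0
; layer 7
G0 Z16.5
G0 X0.0 Y0.0
G1 X26.0 Y0.0
G1 X26.0 Y10.3
G1 X10.2 Y10.3
G1 X10.2 Y24.9
G1 X0.0 Y24.9
G1 X0.0 Y0.0
; layer 8
G0 Z18.9
G0 X0.0 Y0.0
G1 X26.0 Y0.0
G1 X26.0 Y10.3
G1 X10.2 Y10.3
G1 X10.2 Y24.9
G1 X0.0 Y24.9
G1 X0.0 Y0.0
M2 ; end

The solid is an L-shaped prism: outer 26 × 24.9 mm, arm thicknesses ≈ 10.3 mm (horizontal) and 10.2 mm (vertical), extruded 18.9 mm in z. Slicing at Δz = 2.4 mm — 8 equal slices spanning the solid's height, so layer i sits at z = i·h/8 — gives 8 non-empty perimeters. Each is a 6-segment closed polygon; G0 lifts to the layer z and rapids to the start vertex, then G1 traces the edges.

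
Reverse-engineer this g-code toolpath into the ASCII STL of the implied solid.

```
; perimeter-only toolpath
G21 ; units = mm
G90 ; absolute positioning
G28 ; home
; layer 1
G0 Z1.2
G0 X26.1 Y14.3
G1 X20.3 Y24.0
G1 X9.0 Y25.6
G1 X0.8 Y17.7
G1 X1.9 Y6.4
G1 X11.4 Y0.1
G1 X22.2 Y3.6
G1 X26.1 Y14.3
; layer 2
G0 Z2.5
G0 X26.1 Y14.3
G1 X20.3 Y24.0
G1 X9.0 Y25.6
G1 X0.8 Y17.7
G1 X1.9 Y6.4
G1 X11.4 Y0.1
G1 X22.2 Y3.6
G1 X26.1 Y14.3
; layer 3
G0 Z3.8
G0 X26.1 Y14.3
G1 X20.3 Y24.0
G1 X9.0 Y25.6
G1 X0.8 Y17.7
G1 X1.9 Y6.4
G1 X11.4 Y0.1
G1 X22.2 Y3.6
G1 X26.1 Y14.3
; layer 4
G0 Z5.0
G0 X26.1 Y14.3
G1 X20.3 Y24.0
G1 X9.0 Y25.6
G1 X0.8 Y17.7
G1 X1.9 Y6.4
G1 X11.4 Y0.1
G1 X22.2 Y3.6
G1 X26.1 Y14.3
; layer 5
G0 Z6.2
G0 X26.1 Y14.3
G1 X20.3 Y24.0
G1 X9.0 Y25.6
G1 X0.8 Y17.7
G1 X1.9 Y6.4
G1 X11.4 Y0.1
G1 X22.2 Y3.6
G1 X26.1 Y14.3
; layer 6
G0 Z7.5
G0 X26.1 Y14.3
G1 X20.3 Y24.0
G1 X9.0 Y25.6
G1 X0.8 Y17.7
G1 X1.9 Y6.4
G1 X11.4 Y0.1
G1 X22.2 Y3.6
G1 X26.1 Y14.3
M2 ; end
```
solid part
  facet normal 0.0000 0.0000 -1.0000
    outer loop
      vertex 9.0 25.6 0.0
      vertex 20.3 24.0 0.0
      vertex 26.1 14.3 0.0
    endloop
  endfacet
  facet normal 0.0000 0.0000 -1.0000
    outer loop
      vertex 0.8 17.7 0.0
      vertex 9.0 25.6 0.0
      vertex 26.1 14.3 0.0
    endloop
  endfacet
  facet normal 0.0000 0.0000 -1.0000
    outer loop
      vertex 1.9 6.4 0.0
      vertex 0.8 17.7 0.0
      vertex 26.1 14.3 0.0
    endloop
  endfacet
  facet normal 0.0000 0.0000 -1.0000
    outer loop
      vertex 11.4 0.1 0.0
      vertex 1.9 6.4 0.0
      vertex 26.1 14.3 0.0
    endloop
  endfacet
  facet normal 0.0000 0.0000 -1.0000
    outer loop
      vertex 22.2 3.6 0.0
      vertex 11.4 0.1 0.0
      vertex 26.1 14.3 0.0
    endloop
  endfacet
  facet normal 0.0000 0.0000 1.0000
    outer loop
      vertex 26.1 14.3 7.5
      vertex 20.3 24.0 7.5
      vertex 9.0 25.6 7.5
    endloop
  endfacet
  facet normal 0.0000 0.0000 1.0000
    outer loop
      vertex 26.1 14.3 7.5
      vertex 9.0 25.6 7.5
      vertex 0.8 17.7 7.5
    endloop
  endfacet
  facet normal 0.0000 0.0000 1.0000
    outer loop
      vertex 26.1 14.3 7.5
      vertex 0.8 17.7 7.5
      vertex 1.9 6.4 7.5
    endloop
  endfacet
  facet normal 0.0000 0.0000 1.0000
    outer loop
      vertex 26.1 14.3 7.5
      vertex 1.9 6.4 7.5
      vertex 11.4 0.1 7.5
    endloop
  endfacet
  facet normal 0.0000 0.0000 1.0000
    outer loop
      vertex 26.1 14.3 7.5
      vertex 11.4 0.1 7.5
      vertex 22.2 3.6 7.5
    endloop
  endfacet
  facet normal 0.8583 0.5132 0.0000
    outer loop
      vertex 26.1 14.3 0.0
      vertex 20.3 24.0 0.0
      vertex 20.3 24.0 7.5
    endloop
  endfacet
  facet normal 0.8583 0.5132 0.0000
    outer loop
      vertex 26.1 14.3 0.0
      vertex 20.3 24.0 7.5
      vertex 26.1 14.3 7.5
    endloop
  endfacet
  facet normal 0.1402 0.9901 0.0000
    outer loop
      vertex 20.3 24.0 0.0
      vertex 9.0 25.6 0.0
      vertex 9.0 25.6 7.5
    endloop
  endfacet
  facet normal 0.1402 0.9901 0.0000
    outer loop
      vertex 20.3 24.0 0.0
      vertex 9.0 25.6 7.5
      vertex 20.3 24.0 7.5
    endloop
  endfacet
  facet normal -0.6938 0.7202 0.0000
    outer loop
      vertex 9.0 25.6 0.0
      vertex 0.8 17.7 0.0
      vertex 0.8 17.7 7.5
    endloop
  endfacet
  facet normal -0.6938 0.7202 0.0000
    outer loop
      vertex 9.0 25.6 0.0
      vertex 0.8 17.7 7.5
      vertex 9.0 25.6 7.5
    endloop
  endfacet
  facet normal -0.9953 -0.0969 0.0000
    outer loop
      vertex 0.8 17.7 0.0
      vertex 1.9 6.4 0.0
      vertex 1.9 6.4 7.5
    endloop
  endfacet
  facet normal -0.9953 -0.0969 0.0000
    outer loop
      vertex 0.8 17.7 0.0
      vertex 1.9 6.4 7.5
      vertex 0.8 17.7 7.5
    endloop
  endfacet
  facet normal -0.5527 -0.8334 0.0000
    outer loop
      vertex 1.9 6.4 0.0
      vertex 11.4 0.1 0.0
      vertex 11.4 0.1 7.5
    endloop
  endfacet
  facet normal -0.5527 -0.8334 0.0000
    outer loop
      vertex 1.9 6.4 0.0
      vertex 11.4 0.1 7.5
      vertex 1.9 6.4 7.5
    endloop
  endfacet
  facet normal 0.3083 -0.9513 0.0000
    outer loop
      vertex 11.4 0.1 0.0
      vertex 22.2 3.6 0.0
      vertex 22.2 3.6 7.5
    endloop
  endfacet
  facet normal 0.3083 -0.9513 0.0000
    outer loop
      vertex 11.4 0.1 0.0
      vertex 22.2 3.6 7.5
      vertex 11.4 0.1 7.5
    endloop
  endfacet
  facet normal 0.9395 -0.3424 0.0000
    outer loop
      vertex 22.2 3.6 0.0
      vertex 26.1 14.3 0.0
      vertex 26.1 14.3 7.5
    endloop
  endfacet
  facet normal 0.9395 -0.3424 0.0000
    outer loop
      vertex 22.2 3.6 0.0
      vertex 26.1 14.3 7.5
      vertex 22.2 3.6 7.5
    endloop
  endfacet
endsolid part

The G0 Z moves step by Δz≈1.2 mm. Every layer's G1 loop is the same polygon, so the solid is a straight extrusion of it from z=0 to z≈7.5. Closing with flat bottom and top caps and triangulating gives 24 facets — a regular 7-sided prism (a cylinder approximated with 7 flat sides), circumscribed radius ≈ 13.1 mm, height ≈ 7.5 mm.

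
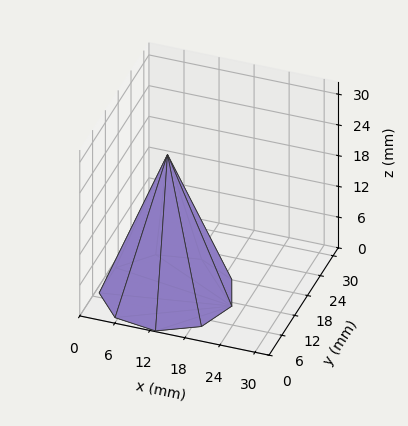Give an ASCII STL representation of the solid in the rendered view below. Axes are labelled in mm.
Reading the render: the shape is a regular 9-sided pyramid, base circumscribed radius ≈ 11 mm, apex at z ≈ 27 mm (dimensions read to the nearest mm from the axis ticks). For the STL, each face is triangulated and given an outward normal.

solid part
  facet normal 0.0000 0.0000 -1.0000
    outer loop
      vertex 12.9 21.8 0.0
      vertex 19.4 18.1 0.0
      vertex 22.0 11.0 0.0
    endloop
  endfacet
  facet normal 0.0000 0.0000 -1.0000
    outer loop
      vertex 5.5 20.5 0.0
      vertex 12.9 21.8 0.0
      vertex 22.0 11.0 0.0
    endloop
  endfacet
  facet normal 0.0000 0.0000 -1.0000
    outer loop
      vertex 0.7 14.8 0.0
      vertex 5.5 20.5 0.0
      vertex 22.0 11.0 0.0
    endloop
  endfacet
  facet normal 0.0000 0.0000 -1.0000
    outer loop
      vertex 0.7 7.2 0.0
      vertex 0.7 14.8 0.0
      vertex 22.0 11.0 0.0
    endloop
  endfacet
  facet normal 0.0000 0.0000 -1.0000
    outer loop
      vertex 5.5 1.5 0.0
      vertex 0.7 7.2 0.0
      vertex 22.0 11.0 0.0
    endloop
  endfacet
  facet normal 0.0000 0.0000 -1.0000
    outer loop
      vertex 12.9 0.2 0.0
      vertex 5.5 1.5 0.0
      vertex 22.0 11.0 0.0
    endloop
  endfacet
  facet normal 0.0000 0.0000 -1.0000
    outer loop
      vertex 19.4 3.9 0.0
      vertex 12.9 0.2 0.0
      vertex 22.0 11.0 0.0
    endloop
  endfacet
  facet normal 0.8770 0.3212 0.3573
    outer loop
      vertex 22.0 11.0 0.0
      vertex 19.4 18.1 0.0
      vertex 11.0 11.0 27.0
    endloop
  endfacet
  facet normal 0.4621 0.8117 0.3572
    outer loop
      vertex 19.4 18.1 0.0
      vertex 12.9 21.8 0.0
      vertex 11.0 11.0 27.0
    endloop
  endfacet
  facet normal -0.1616 0.9201 0.3567
    outer loop
      vertex 12.9 21.8 0.0
      vertex 5.5 20.5 0.0
      vertex 11.0 11.0 27.0
    endloop
  endfacet
  facet normal -0.7144 0.6016 0.3572
    outer loop
      vertex 5.5 20.5 0.0
      vertex 0.7 14.8 0.0
      vertex 11.0 11.0 27.0
    endloop
  endfacet
  facet normal -0.9343 0.0000 0.3564
    outer loop
      vertex 0.7 14.8 0.0
      vertex 0.7 7.2 0.0
      vertex 11.0 11.0 27.0
    endloop
  endfacet
  facet normal -0.7144 -0.6016 0.3572
    outer loop
      vertex 0.7 7.2 0.0
      vertex 5.5 1.5 0.0
      vertex 11.0 11.0 27.0
    endloop
  endfacet
  facet normal -0.1616 -0.9201 0.3567
    outer loop
      vertex 5.5 1.5 0.0
      vertex 12.9 0.2 0.0
      vertex 11.0 11.0 27.0
    endloop
  endfacet
  facet normal 0.4621 -0.8117 0.3572
    outer loop
      vertex 12.9 0.2 0.0
      vertex 19.4 3.9 0.0
      vertex 11.0 11.0 27.0
    endloop
  endfacet
  facet normal 0.8770 -0.3212 0.3573
    outer loop
      vertex 19.4 3.9 0.0
      vertex 22.0 11.0 0.0
      vertex 11.0 11.0 27.0
    endloop
  endfacet
endsolid part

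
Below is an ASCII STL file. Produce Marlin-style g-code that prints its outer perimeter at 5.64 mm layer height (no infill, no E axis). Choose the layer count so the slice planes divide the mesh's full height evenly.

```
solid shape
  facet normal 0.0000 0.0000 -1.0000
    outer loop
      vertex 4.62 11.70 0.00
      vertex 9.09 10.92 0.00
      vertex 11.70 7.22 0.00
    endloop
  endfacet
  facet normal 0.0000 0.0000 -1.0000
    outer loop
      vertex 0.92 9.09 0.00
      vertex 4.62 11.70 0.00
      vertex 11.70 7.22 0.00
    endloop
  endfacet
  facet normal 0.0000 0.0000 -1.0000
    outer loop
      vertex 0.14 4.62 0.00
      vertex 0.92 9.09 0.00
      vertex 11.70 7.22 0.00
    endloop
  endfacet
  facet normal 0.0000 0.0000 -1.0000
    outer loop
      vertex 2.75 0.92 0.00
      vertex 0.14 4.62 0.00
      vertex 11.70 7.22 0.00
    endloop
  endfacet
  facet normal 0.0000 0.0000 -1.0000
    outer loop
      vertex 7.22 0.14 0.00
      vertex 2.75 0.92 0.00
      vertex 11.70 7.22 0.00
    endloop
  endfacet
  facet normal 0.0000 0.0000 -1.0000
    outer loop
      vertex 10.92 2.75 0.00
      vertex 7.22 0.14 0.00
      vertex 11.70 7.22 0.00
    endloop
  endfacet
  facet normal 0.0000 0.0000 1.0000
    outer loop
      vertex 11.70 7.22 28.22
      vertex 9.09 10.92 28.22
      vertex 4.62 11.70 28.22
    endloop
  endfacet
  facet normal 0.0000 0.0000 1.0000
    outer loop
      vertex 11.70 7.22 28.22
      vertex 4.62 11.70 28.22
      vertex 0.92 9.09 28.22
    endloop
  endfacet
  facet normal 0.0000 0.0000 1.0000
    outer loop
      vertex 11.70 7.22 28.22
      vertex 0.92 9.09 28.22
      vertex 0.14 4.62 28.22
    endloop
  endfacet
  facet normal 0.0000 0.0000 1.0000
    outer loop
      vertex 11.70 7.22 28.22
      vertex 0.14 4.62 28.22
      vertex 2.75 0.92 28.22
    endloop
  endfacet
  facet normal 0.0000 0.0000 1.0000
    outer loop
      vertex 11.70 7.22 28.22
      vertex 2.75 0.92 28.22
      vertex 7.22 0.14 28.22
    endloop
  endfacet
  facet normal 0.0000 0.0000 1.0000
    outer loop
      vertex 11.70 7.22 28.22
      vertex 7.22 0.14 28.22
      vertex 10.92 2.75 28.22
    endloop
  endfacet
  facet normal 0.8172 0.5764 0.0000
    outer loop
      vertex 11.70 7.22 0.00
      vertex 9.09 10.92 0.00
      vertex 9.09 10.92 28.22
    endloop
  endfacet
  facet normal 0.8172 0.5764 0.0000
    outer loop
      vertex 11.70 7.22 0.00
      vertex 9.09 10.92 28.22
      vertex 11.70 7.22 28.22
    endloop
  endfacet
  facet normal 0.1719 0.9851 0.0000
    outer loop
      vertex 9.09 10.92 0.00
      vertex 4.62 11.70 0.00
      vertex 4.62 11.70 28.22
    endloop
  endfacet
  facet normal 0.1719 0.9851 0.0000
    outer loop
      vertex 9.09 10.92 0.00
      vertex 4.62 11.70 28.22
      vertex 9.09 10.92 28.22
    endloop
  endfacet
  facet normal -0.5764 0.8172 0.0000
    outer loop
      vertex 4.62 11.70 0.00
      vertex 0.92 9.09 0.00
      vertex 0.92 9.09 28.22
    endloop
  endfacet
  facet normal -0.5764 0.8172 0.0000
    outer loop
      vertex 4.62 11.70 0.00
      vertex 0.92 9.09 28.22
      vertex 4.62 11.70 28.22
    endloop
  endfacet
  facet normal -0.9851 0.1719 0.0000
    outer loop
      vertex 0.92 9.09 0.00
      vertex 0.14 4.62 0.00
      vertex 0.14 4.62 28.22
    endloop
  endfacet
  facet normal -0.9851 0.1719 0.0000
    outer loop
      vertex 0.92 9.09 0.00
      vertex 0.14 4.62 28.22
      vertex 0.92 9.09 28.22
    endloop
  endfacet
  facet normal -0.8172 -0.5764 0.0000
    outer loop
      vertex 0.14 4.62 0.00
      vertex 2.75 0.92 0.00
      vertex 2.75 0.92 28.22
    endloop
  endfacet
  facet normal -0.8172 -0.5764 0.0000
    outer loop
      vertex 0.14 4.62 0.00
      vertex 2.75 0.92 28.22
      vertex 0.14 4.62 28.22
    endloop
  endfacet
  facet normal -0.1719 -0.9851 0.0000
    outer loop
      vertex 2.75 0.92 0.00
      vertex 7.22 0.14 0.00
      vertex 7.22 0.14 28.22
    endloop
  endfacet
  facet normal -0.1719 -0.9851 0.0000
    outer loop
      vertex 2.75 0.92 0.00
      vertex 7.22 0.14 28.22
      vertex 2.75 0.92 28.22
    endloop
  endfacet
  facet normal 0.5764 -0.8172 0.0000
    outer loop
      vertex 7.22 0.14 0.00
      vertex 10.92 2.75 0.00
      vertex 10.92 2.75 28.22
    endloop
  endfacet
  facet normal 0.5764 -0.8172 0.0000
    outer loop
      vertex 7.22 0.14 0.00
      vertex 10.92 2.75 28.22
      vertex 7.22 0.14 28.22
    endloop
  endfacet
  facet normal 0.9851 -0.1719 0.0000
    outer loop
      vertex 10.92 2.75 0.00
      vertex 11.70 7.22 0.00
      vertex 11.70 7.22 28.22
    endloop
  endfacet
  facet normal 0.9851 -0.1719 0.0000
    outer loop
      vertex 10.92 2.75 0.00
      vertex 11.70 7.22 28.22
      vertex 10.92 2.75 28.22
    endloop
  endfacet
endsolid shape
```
; perimeter-only toolpath
G21 ; units = mm
G90 ; absolute positioning
G28 ; home
; layer 1
G0 Z5.64
G0 X11.70 Y7.22
G1 X9.09 Y10.92
G1 X4.62 Y11.70
G1 X0.92 Y9.09
G1 X0.14 Y4.62
G1 X2.75 Y0.92
G1 X7.22 Y0.14
G1 X10.92 Y2.75
G1 X11.70 Y7.22
; layer 2
G0 Z11.29
G0 X11.70 Y7.22
G1 X9.09 Y10.92
G1 X4.62 Y11.70
G1 X0.92 Y9.09
G1 X0.14 Y4.62
G1 X2.75 Y0.92
G1 X7.22 Y0.14
G1 X10.92 Y2.75
G1 X11.70 Y7.22
; layer 3
G0 Z16.93
G0 X11.70 Y7.22
G1 X9.09 Y10.92
G1 X4.62 Y11.70
G1 X0.92 Y9.09
G1 X0.14 Y4.62
G1 X2.75 Y0.92
G1 X7.22 Y0.14
G1 X10.92 Y2.75
G1 X11.70 Y7.22
; layer 4
G0 Z22.58
G0 X11.70 Y7.22
G1 X9.09 Y10.92
G1 X4.62 Y11.70
G1 X0.92 Y9.09
G1 X0.14 Y4.62
G1 X2.75 Y0.92
G1 X7.22 Y0.14
G1 X10.92 Y2.75
G1 X11.70 Y7.22
; layer 5
G0 Z28.22
G0 X11.70 Y7.22
G1 X9.09 Y10.92
G1 X4.62 Y11.70
G1 X0.92 Y9.09
G1 X0.14 Y4.62
G1 X2.75 Y0.92
G1 X7.22 Y0.14
G1 X10.92 Y2.75
G1 X11.70 Y7.22
M2 ; end

The solid is a regular 8-sided prism (a cylinder approximated with 8 flat sides), circumscribed radius ≈ 5.92 mm, height ≈ 28.2 mm. Slicing at Δz = 5.64 mm — 5 equal slices spanning the solid's height, so layer i sits at z = i·h/5 — gives 5 non-empty perimeters. Each is a 8-segment closed polygon; G0 lifts to the layer z and rapids to the start vertex, then G1 traces the edges.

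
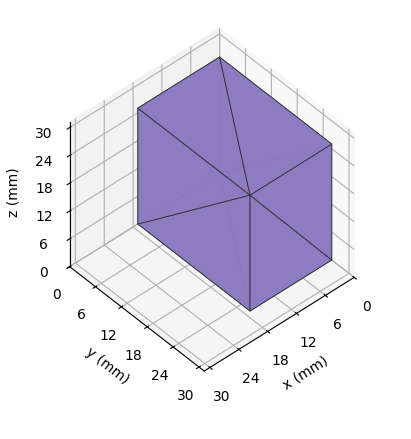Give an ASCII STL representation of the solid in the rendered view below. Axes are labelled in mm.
Reading the render: the shape is a rectangular box, roughly 17 × 26 mm footprint and 25 mm tall (dimensions read to the nearest mm from the axis ticks). For the STL, each face is triangulated and given an outward normal.

solid part
  facet normal 0.0000 0.0000 -1.0000
    outer loop
      vertex 17.000 26.000 0.000
      vertex 17.000 0.000 0.000
      vertex 0.000 0.000 0.000
    endloop
  endfacet
  facet normal 0.0000 0.0000 -1.0000
    outer loop
      vertex 0.000 26.000 0.000
      vertex 17.000 26.000 0.000
      vertex 0.000 0.000 0.000
    endloop
  endfacet
  facet normal 0.0000 0.0000 1.0000
    outer loop
      vertex 0.000 0.000 25.000
      vertex 17.000 0.000 25.000
      vertex 17.000 26.000 25.000
    endloop
  endfacet
  facet normal 0.0000 0.0000 1.0000
    outer loop
      vertex 0.000 0.000 25.000
      vertex 17.000 26.000 25.000
      vertex 0.000 26.000 25.000
    endloop
  endfacet
  facet normal 0.0000 -1.0000 0.0000
    outer loop
      vertex 0.000 0.000 0.000
      vertex 17.000 0.000 0.000
      vertex 17.000 0.000 25.000
    endloop
  endfacet
  facet normal 0.0000 -1.0000 0.0000
    outer loop
      vertex 0.000 0.000 0.000
      vertex 17.000 0.000 25.000
      vertex 0.000 0.000 25.000
    endloop
  endfacet
  facet normal 0.0000 1.0000 0.0000
    outer loop
      vertex 17.000 26.000 25.000
      vertex 17.000 26.000 0.000
      vertex 0.000 26.000 0.000
    endloop
  endfacet
  facet normal 0.0000 1.0000 0.0000
    outer loop
      vertex 0.000 26.000 25.000
      vertex 17.000 26.000 25.000
      vertex 0.000 26.000 0.000
    endloop
  endfacet
  facet normal -1.0000 0.0000 0.0000
    outer loop
      vertex 0.000 26.000 25.000
      vertex 0.000 26.000 0.000
      vertex 0.000 0.000 0.000
    endloop
  endfacet
  facet normal -1.0000 0.0000 0.0000
    outer loop
      vertex 0.000 0.000 25.000
      vertex 0.000 26.000 25.000
      vertex 0.000 0.000 0.000
    endloop
  endfacet
  facet normal 1.0000 0.0000 0.0000
    outer loop
      vertex 17.000 0.000 0.000
      vertex 17.000 26.000 0.000
      vertex 17.000 26.000 25.000
    endloop
  endfacet
  facet normal 1.0000 0.0000 0.0000
    outer loop
      vertex 17.000 0.000 0.000
      vertex 17.000 26.000 25.000
      vertex 17.000 0.000 25.000
    endloop
  endfacet
endsolid part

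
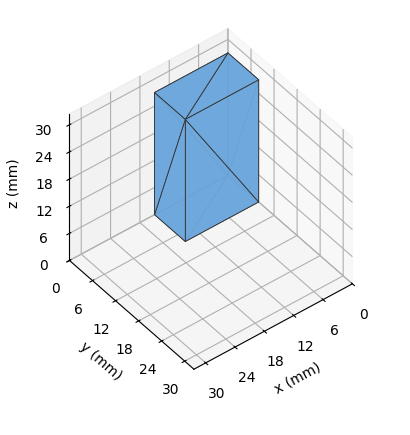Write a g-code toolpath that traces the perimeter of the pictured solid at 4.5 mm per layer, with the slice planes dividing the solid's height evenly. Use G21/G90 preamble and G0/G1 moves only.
Reading the render: the shape is a rectangular box, roughly 15 × 8 mm footprint and 27 mm tall (dimensions read to the nearest mm from the axis ticks). For the g-code, the solid's height is divided into equal slices at the stated Δz and each level perimeter traced with G1 moves after a G0 lift.

; perimeter-only toolpath
G21 ; units = mm
G90 ; absolute positioning
G28 ; home
; layer 1
G0 Z4.5
G0 X0.0 Y0.0
G1 X15.0 Y0.0
G1 X15.0 Y8.0
G1 X0.0 Y8.0
G1 X0.0 Y0.0
; layer 2
G0 Z9.0
G0 X0.0 Y0.0
G1 X15.0 Y0.0
G1 X15.0 Y8.0
G1 X0.0 Y8.0
G1 X0.0 Y0.0
; layer 3
G0 Z13.5
G0 X0.0 Y0.0
G1 X15.0 Y0.0
G1 X15.0 Y8.0
G1 X0.0 Y8.0
G1 X0.0 Y0.0
; layer 4
G0 Z18.0
G0 X0.0 Y0.0
G1 X15.0 Y0.0
G1 X15.0 Y8.0
G1 X0.0 Y8.0
G1 X0.0 Y0.0
; layer 5
G0 Z22.5
G0 X0.0 Y0.0
G1 X15.0 Y0.0
G1 X15.0 Y8.0
G1 X0.0 Y8.0
G1 X0.0 Y0.0
; layer 6
G0 Z27.0
G0 X0.0 Y0.0
G1 X15.0 Y0.0
G1 X15.0 Y8.0
G1 X0.0 Y8.0
G1 X0.0 Y0.0
M2 ; end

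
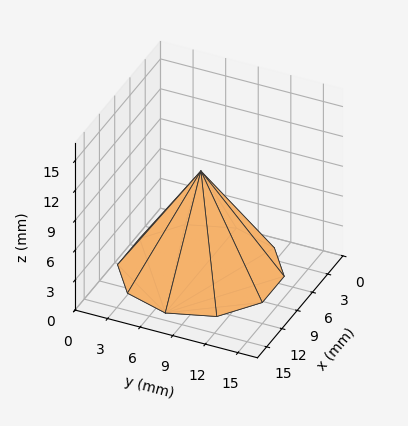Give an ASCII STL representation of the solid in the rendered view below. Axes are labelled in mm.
Reading the render: the shape is a regular 10-sided pyramid, base circumscribed radius ≈ 7 mm, apex at z ≈ 10 mm (dimensions read to the nearest mm from the axis ticks). For the STL, each face is triangulated and given an outward normal.

solid part
  facet normal 0.0000 0.0000 -1.0000
    outer loop
      vertex 9.16 13.66 0.00
      vertex 12.66 11.11 0.00
      vertex 14.00 7.00 0.00
    endloop
  endfacet
  facet normal 0.0000 0.0000 -1.0000
    outer loop
      vertex 4.84 13.66 0.00
      vertex 9.16 13.66 0.00
      vertex 14.00 7.00 0.00
    endloop
  endfacet
  facet normal 0.0000 0.0000 -1.0000
    outer loop
      vertex 1.34 11.11 0.00
      vertex 4.84 13.66 0.00
      vertex 14.00 7.00 0.00
    endloop
  endfacet
  facet normal 0.0000 0.0000 -1.0000
    outer loop
      vertex 0.00 7.00 0.00
      vertex 1.34 11.11 0.00
      vertex 14.00 7.00 0.00
    endloop
  endfacet
  facet normal 0.0000 0.0000 -1.0000
    outer loop
      vertex 1.34 2.89 0.00
      vertex 0.00 7.00 0.00
      vertex 14.00 7.00 0.00
    endloop
  endfacet
  facet normal 0.0000 0.0000 -1.0000
    outer loop
      vertex 4.84 0.34 0.00
      vertex 1.34 2.89 0.00
      vertex 14.00 7.00 0.00
    endloop
  endfacet
  facet normal 0.0000 0.0000 -1.0000
    outer loop
      vertex 9.16 0.34 0.00
      vertex 4.84 0.34 0.00
      vertex 14.00 7.00 0.00
    endloop
  endfacet
  facet normal 0.0000 0.0000 -1.0000
    outer loop
      vertex 12.66 2.89 0.00
      vertex 9.16 0.34 0.00
      vertex 14.00 7.00 0.00
    endloop
  endfacet
  facet normal 0.7915 0.2581 0.5540
    outer loop
      vertex 14.00 7.00 0.00
      vertex 12.66 11.11 0.00
      vertex 7.00 7.00 10.00
    endloop
  endfacet
  facet normal 0.4902 0.6729 0.5540
    outer loop
      vertex 12.66 11.11 0.00
      vertex 9.16 13.66 0.00
      vertex 7.00 7.00 10.00
    endloop
  endfacet
  facet normal 0.0000 0.8323 0.5543
    outer loop
      vertex 9.16 13.66 0.00
      vertex 4.84 13.66 0.00
      vertex 7.00 7.00 10.00
    endloop
  endfacet
  facet normal -0.4902 0.6729 0.5540
    outer loop
      vertex 4.84 13.66 0.00
      vertex 1.34 11.11 0.00
      vertex 7.00 7.00 10.00
    endloop
  endfacet
  facet normal -0.7915 0.2581 0.5540
    outer loop
      vertex 1.34 11.11 0.00
      vertex 0.00 7.00 0.00
      vertex 7.00 7.00 10.00
    endloop
  endfacet
  facet normal -0.7915 -0.2581 0.5540
    outer loop
      vertex 0.00 7.00 0.00
      vertex 1.34 2.89 0.00
      vertex 7.00 7.00 10.00
    endloop
  endfacet
  facet normal -0.4902 -0.6729 0.5540
    outer loop
      vertex 1.34 2.89 0.00
      vertex 4.84 0.34 0.00
      vertex 7.00 7.00 10.00
    endloop
  endfacet
  facet normal 0.0000 -0.8323 0.5543
    outer loop
      vertex 4.84 0.34 0.00
      vertex 9.16 0.34 0.00
      vertex 7.00 7.00 10.00
    endloop
  endfacet
  facet normal 0.4902 -0.6729 0.5540
    outer loop
      vertex 9.16 0.34 0.00
      vertex 12.66 2.89 0.00
      vertex 7.00 7.00 10.00
    endloop
  endfacet
  facet normal 0.7915 -0.2581 0.5540
    outer loop
      vertex 12.66 2.89 0.00
      vertex 14.00 7.00 0.00
      vertex 7.00 7.00 10.00
    endloop
  endfacet
endsolid part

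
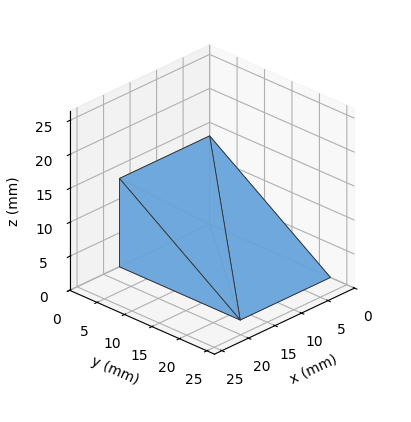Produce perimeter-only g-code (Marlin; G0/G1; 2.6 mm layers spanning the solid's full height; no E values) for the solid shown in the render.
Reading the render: the shape is a wedge (ramp): 17 × 22 mm base, rising to 13 mm along the y=0 edge and sloping linearly to z=0 at y=22 (dimensions read to the nearest mm from the axis ticks). For the g-code, the solid's height is divided into equal slices at the stated Δz and each level perimeter traced with G1 moves after a G0 lift.

; perimeter-only toolpath
G21 ; units = mm
G90 ; absolute positioning
G28 ; home
; layer 1
G0 Z2.6
G0 X0.0 Y0.0
G1 X17.0 Y0.0
G1 X17.0 Y17.6
G1 X0.0 Y17.6
G1 X0.0 Y0.0
; layer 2
G0 Z5.2
G0 X0.0 Y0.0
G1 X17.0 Y0.0
G1 X17.0 Y13.2
G1 X0.0 Y13.2
G1 X0.0 Y0.0
; layer 3
G0 Z7.8
G0 X0.0 Y0.0
G1 X17.0 Y0.0
G1 X17.0 Y8.8
G1 X0.0 Y8.8
G1 X0.0 Y0.0
; layer 4
G0 Z10.4
G0 X0.0 Y0.0
G1 X17.0 Y0.0
G1 X17.0 Y4.4
G1 X0.0 Y4.4
G1 X0.0 Y0.0
M2 ; end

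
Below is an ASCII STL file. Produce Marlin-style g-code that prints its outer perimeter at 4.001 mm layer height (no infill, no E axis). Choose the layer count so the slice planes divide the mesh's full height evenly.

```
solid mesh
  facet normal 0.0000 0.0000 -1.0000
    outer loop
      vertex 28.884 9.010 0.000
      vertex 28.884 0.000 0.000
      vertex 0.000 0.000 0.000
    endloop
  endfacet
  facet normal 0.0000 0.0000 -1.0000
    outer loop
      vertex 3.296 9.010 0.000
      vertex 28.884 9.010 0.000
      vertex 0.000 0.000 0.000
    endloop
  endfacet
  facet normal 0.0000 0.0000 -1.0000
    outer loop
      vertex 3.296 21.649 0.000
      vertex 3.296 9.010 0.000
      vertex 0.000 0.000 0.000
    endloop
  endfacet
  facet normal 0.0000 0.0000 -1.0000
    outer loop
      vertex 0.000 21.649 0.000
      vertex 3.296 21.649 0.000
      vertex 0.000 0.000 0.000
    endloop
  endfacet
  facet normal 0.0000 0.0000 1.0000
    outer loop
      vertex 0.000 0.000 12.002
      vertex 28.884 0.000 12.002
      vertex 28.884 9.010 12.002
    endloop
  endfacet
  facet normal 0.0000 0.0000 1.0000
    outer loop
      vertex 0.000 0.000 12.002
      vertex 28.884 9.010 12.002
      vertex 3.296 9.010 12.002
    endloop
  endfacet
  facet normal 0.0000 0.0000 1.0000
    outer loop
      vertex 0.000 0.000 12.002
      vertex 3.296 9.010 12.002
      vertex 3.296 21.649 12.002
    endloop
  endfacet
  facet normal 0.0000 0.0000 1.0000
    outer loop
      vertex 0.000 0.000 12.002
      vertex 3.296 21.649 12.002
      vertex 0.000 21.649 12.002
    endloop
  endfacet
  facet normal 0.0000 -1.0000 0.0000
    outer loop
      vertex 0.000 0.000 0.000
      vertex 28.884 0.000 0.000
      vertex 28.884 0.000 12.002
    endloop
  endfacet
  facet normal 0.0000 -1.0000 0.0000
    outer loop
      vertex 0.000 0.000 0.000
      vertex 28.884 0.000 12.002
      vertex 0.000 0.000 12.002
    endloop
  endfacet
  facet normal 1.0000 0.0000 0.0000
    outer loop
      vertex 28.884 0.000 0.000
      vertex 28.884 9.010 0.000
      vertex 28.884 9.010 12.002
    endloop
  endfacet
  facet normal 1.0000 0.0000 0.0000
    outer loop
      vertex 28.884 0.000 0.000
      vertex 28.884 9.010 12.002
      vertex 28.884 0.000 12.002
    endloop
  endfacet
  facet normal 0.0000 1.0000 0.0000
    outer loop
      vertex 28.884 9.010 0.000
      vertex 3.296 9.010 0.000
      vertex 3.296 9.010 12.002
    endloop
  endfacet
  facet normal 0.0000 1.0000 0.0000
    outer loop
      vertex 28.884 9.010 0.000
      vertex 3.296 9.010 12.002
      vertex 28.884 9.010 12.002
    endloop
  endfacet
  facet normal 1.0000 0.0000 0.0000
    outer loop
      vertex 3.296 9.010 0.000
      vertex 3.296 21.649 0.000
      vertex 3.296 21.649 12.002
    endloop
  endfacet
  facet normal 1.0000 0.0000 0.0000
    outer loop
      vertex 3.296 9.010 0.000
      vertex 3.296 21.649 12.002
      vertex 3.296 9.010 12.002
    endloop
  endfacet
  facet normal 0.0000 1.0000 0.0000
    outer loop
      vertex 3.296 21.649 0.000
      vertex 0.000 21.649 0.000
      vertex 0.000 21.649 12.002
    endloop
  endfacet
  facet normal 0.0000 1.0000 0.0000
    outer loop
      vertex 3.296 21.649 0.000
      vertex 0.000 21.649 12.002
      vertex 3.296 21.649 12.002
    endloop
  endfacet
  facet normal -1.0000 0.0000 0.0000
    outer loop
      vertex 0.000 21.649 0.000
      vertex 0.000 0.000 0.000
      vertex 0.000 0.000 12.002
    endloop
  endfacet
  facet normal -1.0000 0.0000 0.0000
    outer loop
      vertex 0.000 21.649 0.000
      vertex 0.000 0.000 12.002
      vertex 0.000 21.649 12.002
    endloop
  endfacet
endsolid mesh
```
; perimeter-only toolpath
G21 ; units = mm
G90 ; absolute positioning
G28 ; home
; layer 1
G0 Z4.001
G0 X0.000 Y0.000
G1 X28.884 Y0.000
G1 X28.884 Y9.010
G1 X3.296 Y9.010
G1 X3.296 Y21.649
G1 X0.000 Y21.649
G1 X0.000 Y0.000
; layer 2
G0 Z8.001
G0 X0.000 Y0.000
G1 X28.884 Y0.000
G1 X28.884 Y9.010
G1 X3.296 Y9.010
G1 X3.296 Y21.649
G1 X0.000 Y21.649
G1 X0.000 Y0.000
; layer 3
G0 Z12.002
G0 X0.000 Y0.000
G1 X28.884 Y0.000
G1 X28.884 Y9.010
G1 X3.296 Y9.010
G1 X3.296 Y21.649
G1 X0.000 Y21.649
G1 X0.000 Y0.000
M2 ; end

The solid is an L-shaped prism: outer 28.9 × 21.6 mm, arm thicknesses ≈ 9.01 mm (horizontal) and 3.3 mm (vertical), extruded 12 mm in z. Slicing at Δz = 4.001 mm — 3 equal slices spanning the solid's height, so layer i sits at z = i·h/3 — gives 3 non-empty perimeters. Each is a 6-segment closed polygon; G0 lifts to the layer z and rapids to the start vertex, then G1 traces the edges.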